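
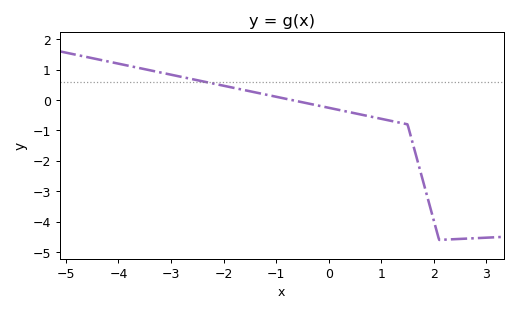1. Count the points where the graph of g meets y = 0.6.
1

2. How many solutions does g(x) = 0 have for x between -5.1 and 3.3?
1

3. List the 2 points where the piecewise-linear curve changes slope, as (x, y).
(1.5, -0.8); (2.1, -4.6)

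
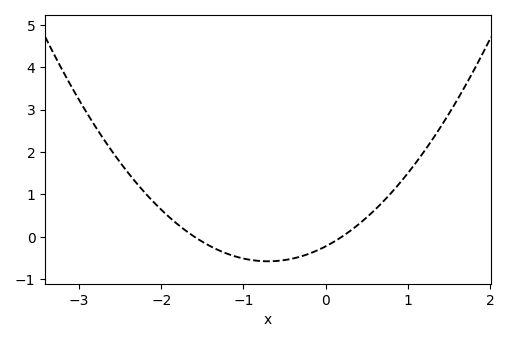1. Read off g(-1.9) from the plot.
0.454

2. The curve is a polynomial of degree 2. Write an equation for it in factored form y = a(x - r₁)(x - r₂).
y = 0.72(x + 1.6)(x - 0.2)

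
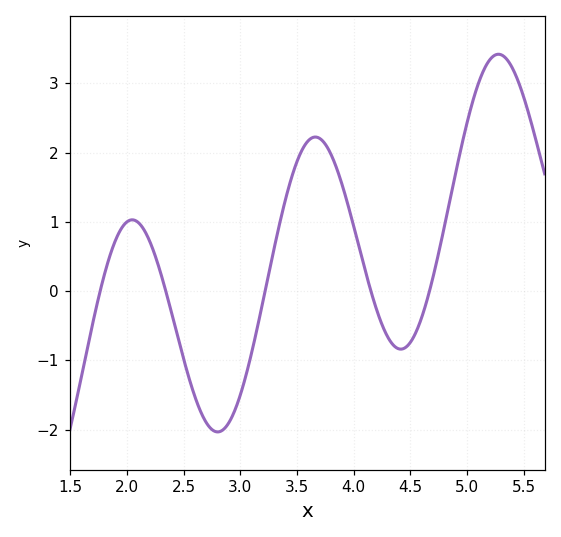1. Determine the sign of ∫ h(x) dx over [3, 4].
positive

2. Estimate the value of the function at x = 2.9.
-1.89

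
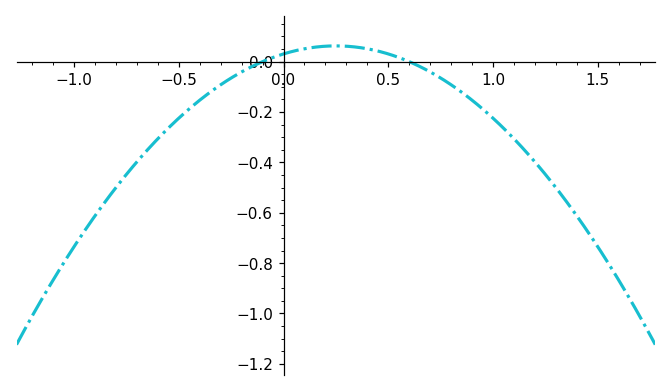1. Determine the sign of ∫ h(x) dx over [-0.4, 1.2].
negative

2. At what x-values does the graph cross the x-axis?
-0.1, 0.6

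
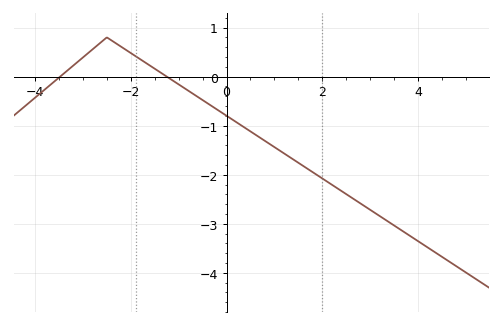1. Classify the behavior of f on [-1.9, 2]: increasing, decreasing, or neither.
decreasing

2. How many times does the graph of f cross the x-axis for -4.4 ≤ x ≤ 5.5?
2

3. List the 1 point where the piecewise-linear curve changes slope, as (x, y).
(-2.5, 0.8)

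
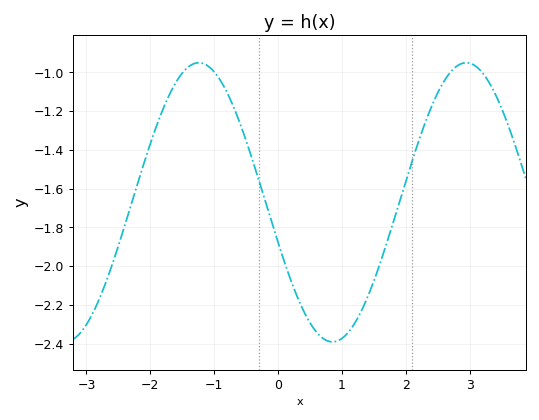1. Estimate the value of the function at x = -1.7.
-1.11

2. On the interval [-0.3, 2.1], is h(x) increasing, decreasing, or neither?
neither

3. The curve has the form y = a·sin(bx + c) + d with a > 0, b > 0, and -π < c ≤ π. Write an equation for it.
y = 0.72sin(1.5x - 2.85) - 1.67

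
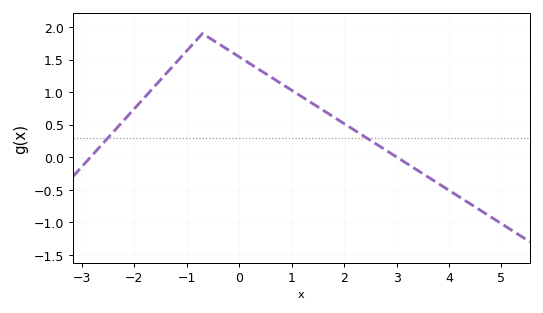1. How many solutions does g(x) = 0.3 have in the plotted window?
2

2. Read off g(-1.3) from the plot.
1.35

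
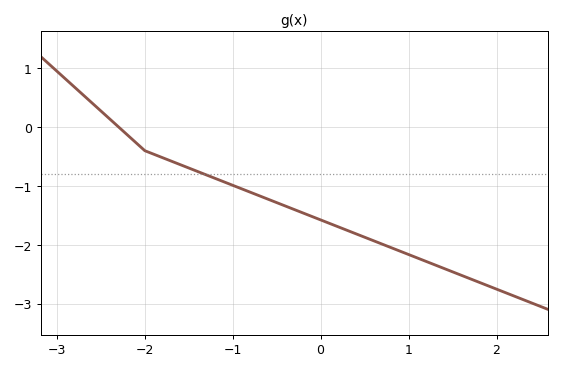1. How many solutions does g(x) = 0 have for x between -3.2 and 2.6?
1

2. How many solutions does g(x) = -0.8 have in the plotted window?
1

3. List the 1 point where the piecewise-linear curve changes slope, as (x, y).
(-2, -0.4)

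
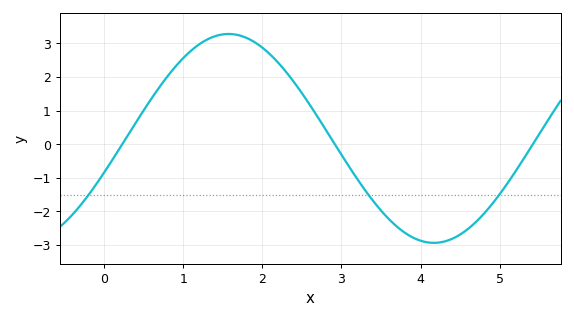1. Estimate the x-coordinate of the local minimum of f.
4.2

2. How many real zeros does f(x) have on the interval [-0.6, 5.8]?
3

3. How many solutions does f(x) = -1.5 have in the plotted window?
3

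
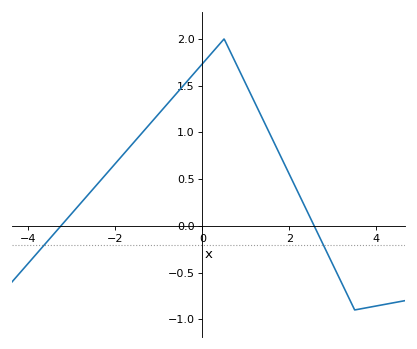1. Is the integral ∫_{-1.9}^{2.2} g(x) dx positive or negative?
positive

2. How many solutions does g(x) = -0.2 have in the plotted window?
2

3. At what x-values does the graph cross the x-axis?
-3.2, 2.6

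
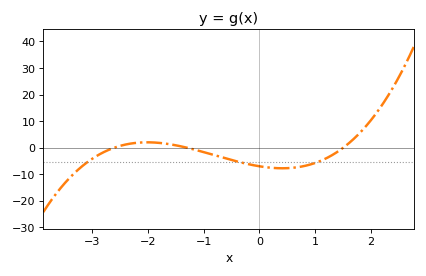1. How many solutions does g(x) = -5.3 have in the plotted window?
3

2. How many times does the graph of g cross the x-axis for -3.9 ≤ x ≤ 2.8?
3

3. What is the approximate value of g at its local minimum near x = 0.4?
-7.74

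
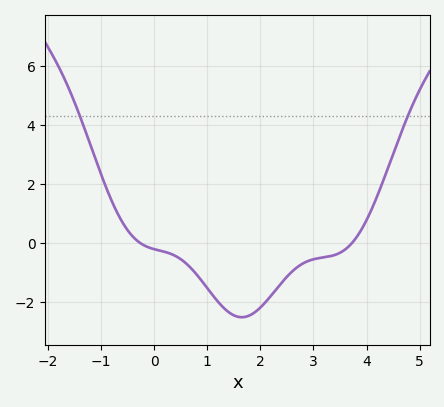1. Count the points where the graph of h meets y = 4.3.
2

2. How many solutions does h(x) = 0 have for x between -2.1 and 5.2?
2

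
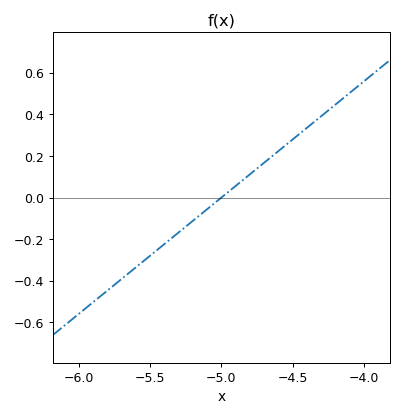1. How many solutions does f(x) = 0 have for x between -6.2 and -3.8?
1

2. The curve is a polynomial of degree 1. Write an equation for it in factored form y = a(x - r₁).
y = 0.56(x + 5)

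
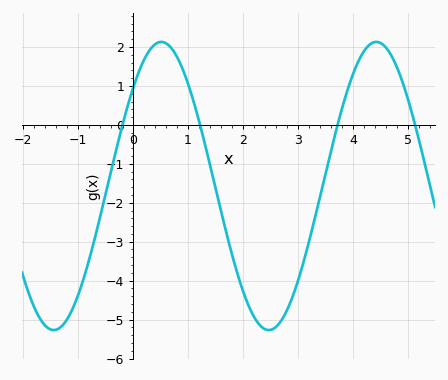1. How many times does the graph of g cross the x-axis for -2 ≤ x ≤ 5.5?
4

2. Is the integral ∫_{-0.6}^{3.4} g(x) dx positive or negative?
negative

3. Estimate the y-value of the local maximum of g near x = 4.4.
2.13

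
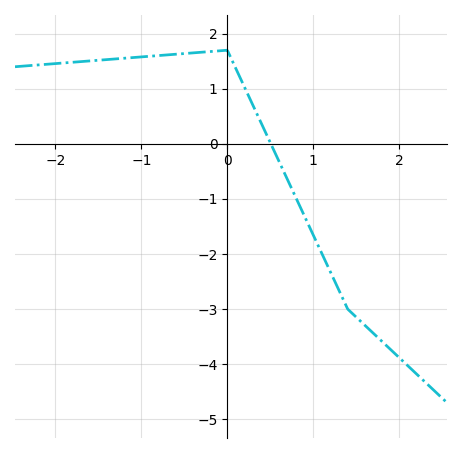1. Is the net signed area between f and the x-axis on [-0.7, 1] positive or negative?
positive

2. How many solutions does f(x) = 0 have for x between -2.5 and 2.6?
1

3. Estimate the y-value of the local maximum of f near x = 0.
1.7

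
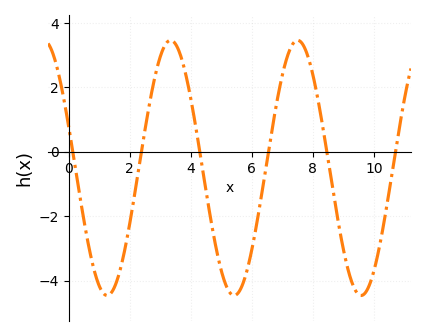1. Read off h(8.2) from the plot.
1.4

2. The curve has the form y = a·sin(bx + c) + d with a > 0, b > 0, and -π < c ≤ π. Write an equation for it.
y = 3.96sin(1.5x + 2.8) - 0.5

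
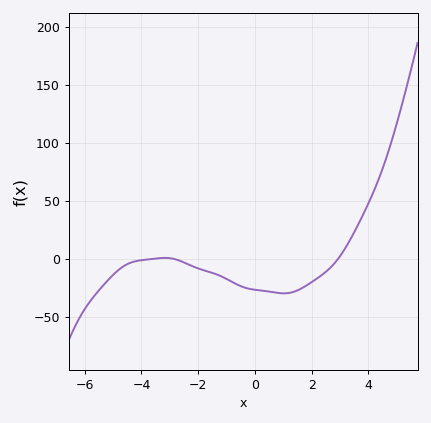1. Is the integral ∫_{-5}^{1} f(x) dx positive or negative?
negative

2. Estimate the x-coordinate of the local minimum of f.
1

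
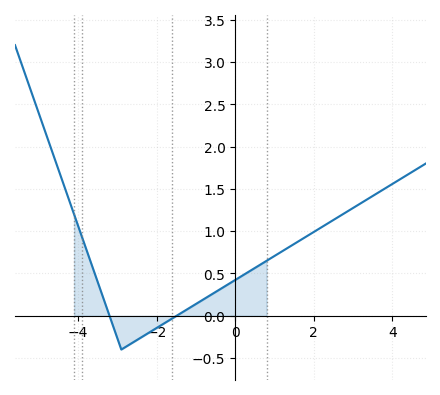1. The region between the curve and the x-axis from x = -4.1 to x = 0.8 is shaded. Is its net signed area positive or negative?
positive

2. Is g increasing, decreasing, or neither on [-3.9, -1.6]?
neither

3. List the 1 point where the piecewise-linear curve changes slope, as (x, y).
(-2.9, -0.4)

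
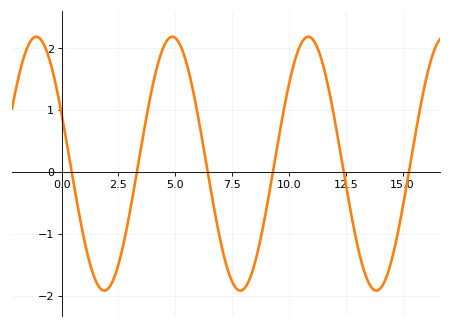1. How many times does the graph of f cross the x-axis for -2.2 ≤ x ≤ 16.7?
6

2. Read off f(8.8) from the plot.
-1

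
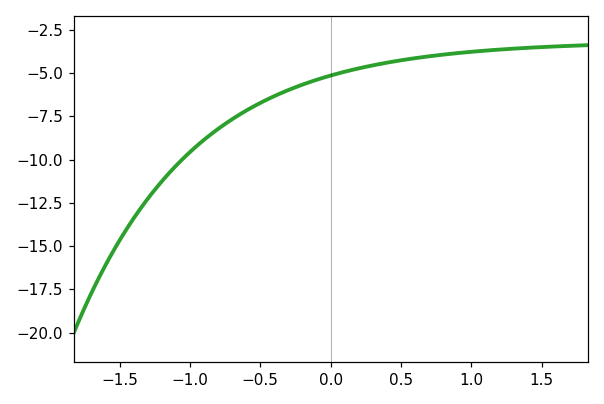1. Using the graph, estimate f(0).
-5.14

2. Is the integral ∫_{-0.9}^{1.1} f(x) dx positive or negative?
negative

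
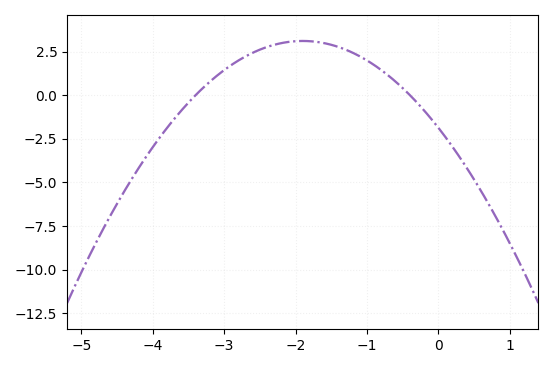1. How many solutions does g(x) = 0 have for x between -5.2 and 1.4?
2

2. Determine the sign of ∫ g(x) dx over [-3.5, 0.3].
positive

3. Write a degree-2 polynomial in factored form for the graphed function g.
y = -1.38(x + 3.4)(x + 0.4)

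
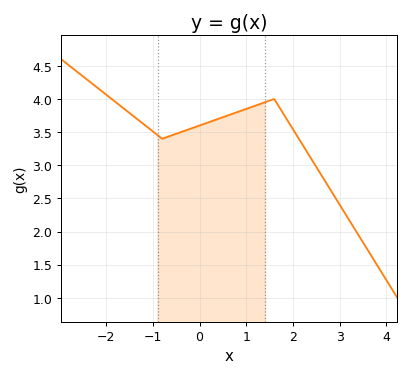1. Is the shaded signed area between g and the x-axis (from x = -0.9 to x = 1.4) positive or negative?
positive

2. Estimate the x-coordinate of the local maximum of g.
1.6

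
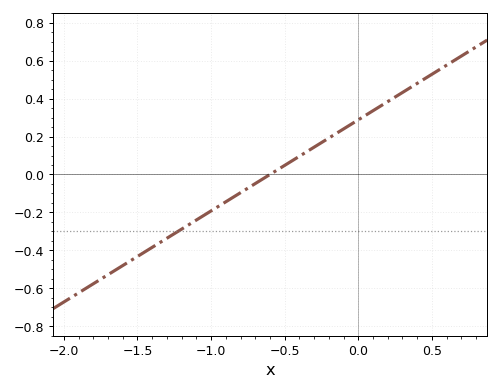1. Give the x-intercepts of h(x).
-0.6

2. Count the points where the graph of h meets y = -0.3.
1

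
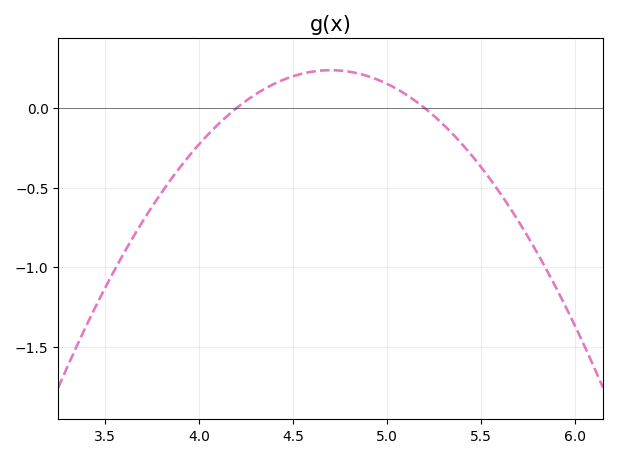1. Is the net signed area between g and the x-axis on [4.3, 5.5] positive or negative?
positive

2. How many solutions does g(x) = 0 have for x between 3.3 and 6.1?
2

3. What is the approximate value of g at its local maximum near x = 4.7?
0.25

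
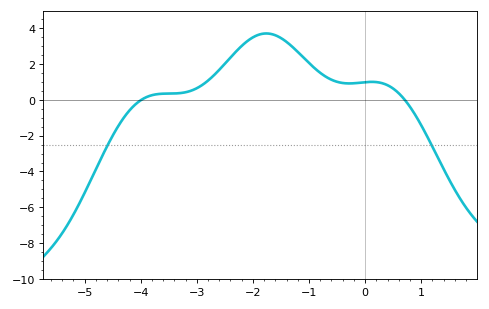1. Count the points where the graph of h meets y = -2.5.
2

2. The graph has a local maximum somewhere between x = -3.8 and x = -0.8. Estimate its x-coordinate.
-1.76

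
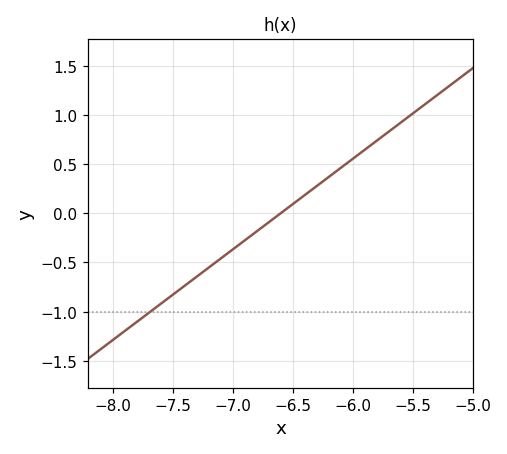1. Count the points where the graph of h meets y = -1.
1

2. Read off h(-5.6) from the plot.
0.9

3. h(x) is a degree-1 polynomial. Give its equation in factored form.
y = 0.92(x + 6.6)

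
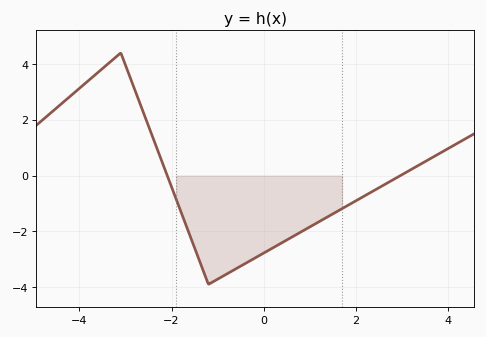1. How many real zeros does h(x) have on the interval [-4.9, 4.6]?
2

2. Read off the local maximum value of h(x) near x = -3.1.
4.4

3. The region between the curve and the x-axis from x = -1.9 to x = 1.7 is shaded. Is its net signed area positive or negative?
negative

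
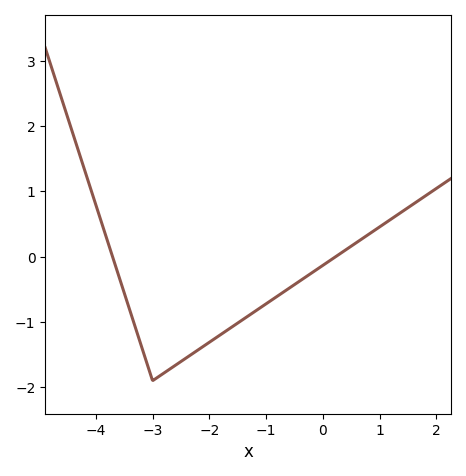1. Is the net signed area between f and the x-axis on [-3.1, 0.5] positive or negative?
negative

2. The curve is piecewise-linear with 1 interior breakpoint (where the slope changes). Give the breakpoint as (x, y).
(-3, -1.9)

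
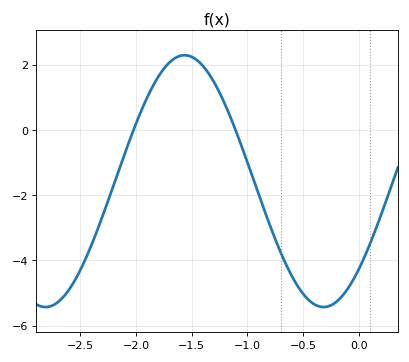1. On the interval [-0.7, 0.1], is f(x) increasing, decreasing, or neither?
neither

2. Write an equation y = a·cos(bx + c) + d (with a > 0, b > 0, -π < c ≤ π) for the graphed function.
y = 3.86cos(2.5x - 2.3) - 1.57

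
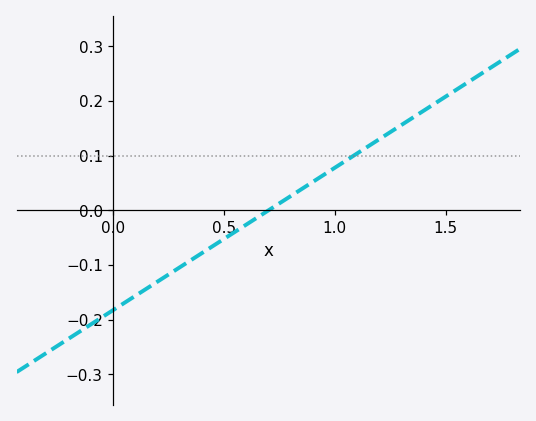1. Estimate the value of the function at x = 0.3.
-0.1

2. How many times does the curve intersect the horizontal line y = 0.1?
1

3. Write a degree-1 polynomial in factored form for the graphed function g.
y = 0.26(x - 0.7)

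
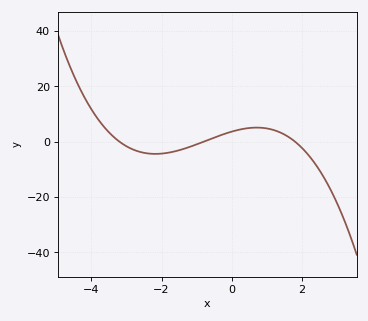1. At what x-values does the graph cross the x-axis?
-3.2, -0.8, 1.8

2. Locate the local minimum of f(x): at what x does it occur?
-2.2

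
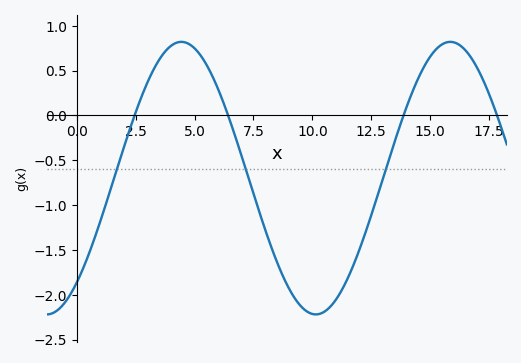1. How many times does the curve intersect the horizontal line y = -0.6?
3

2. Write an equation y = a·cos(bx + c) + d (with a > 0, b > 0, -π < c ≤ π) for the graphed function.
y = 1.52cos(0.55x - 2.4) - 0.7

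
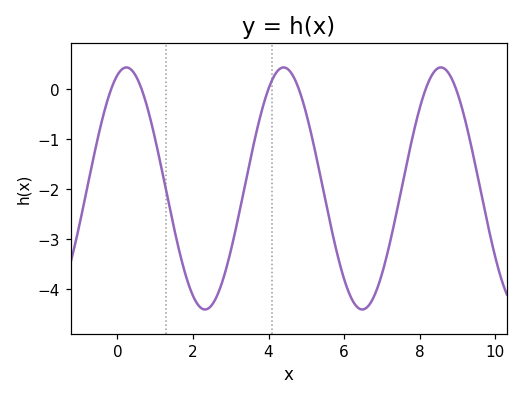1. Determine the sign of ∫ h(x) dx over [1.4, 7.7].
negative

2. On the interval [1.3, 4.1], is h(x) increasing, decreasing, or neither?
neither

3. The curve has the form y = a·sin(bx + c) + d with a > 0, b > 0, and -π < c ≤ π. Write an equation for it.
y = 2.42sin(1.5x + 1.2) - 1.98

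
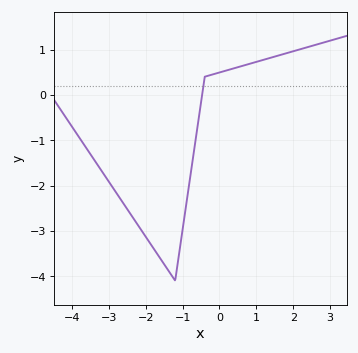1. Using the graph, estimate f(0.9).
0.704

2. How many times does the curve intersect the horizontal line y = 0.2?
1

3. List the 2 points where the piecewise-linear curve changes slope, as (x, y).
(-1.2, -4.1); (-0.4, 0.4)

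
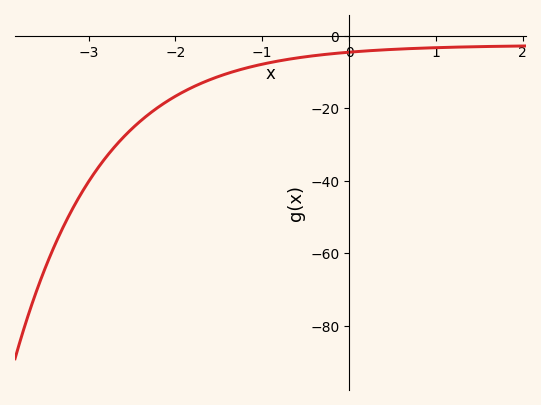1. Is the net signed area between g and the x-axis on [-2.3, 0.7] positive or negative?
negative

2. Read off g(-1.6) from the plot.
-12.1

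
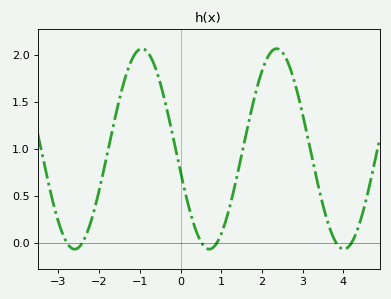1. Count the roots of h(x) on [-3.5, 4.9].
6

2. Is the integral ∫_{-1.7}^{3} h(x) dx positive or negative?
positive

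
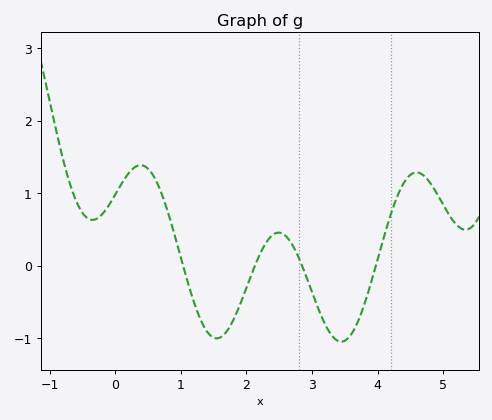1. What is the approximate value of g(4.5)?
1.26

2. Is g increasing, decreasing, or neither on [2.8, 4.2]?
neither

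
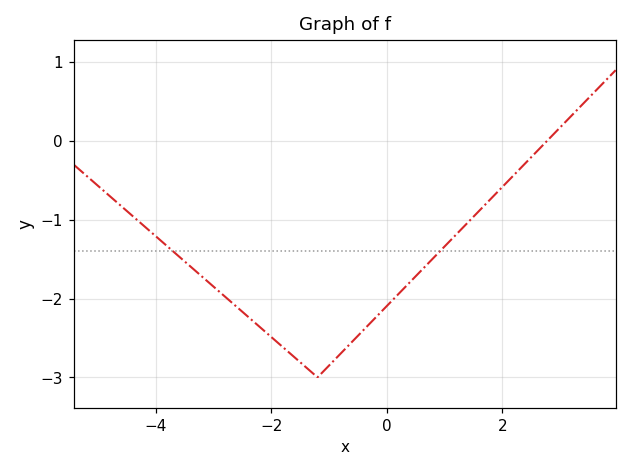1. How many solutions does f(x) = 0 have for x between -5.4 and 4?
1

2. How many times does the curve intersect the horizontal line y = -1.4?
2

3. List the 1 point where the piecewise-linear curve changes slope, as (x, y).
(-1.2, -3)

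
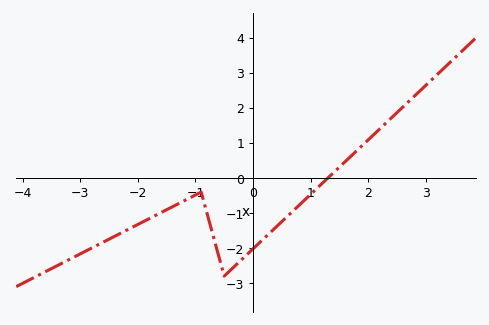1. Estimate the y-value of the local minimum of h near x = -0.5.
-2.8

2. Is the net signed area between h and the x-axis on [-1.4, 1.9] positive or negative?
negative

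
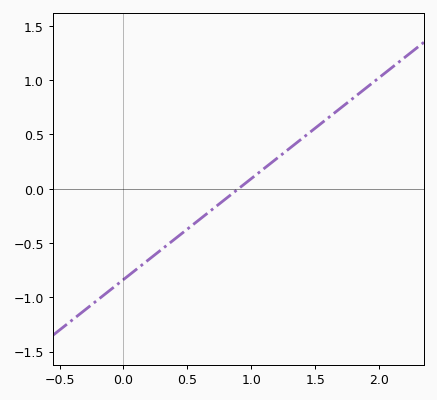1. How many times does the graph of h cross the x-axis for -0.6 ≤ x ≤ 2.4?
1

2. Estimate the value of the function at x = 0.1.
-0.75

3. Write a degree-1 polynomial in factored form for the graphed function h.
y = 0.93(x - 0.9)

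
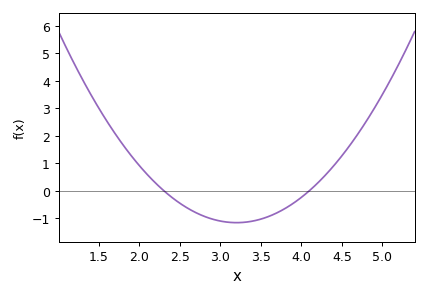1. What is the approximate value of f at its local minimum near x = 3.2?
-1.17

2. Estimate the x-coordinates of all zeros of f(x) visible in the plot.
2.3, 4.1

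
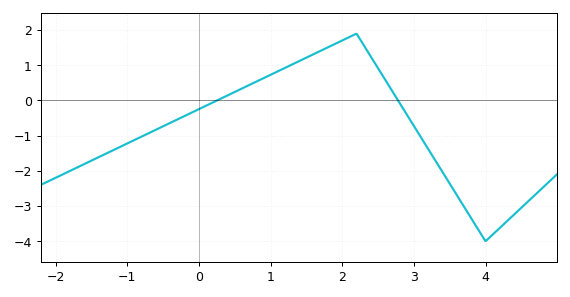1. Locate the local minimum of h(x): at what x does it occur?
4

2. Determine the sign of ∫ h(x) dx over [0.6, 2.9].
positive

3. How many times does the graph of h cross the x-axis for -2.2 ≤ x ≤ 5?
2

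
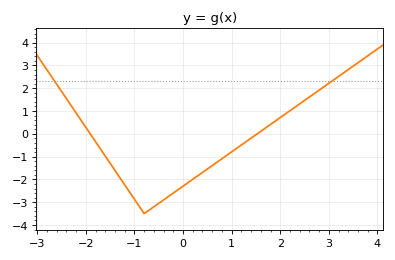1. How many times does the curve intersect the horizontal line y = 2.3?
2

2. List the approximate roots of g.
-1.9, 1.5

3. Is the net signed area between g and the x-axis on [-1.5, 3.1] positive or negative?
negative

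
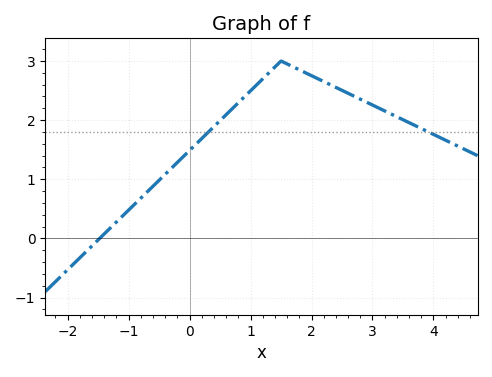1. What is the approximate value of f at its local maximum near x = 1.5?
3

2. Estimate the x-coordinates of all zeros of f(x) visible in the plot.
-1.5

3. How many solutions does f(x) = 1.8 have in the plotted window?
2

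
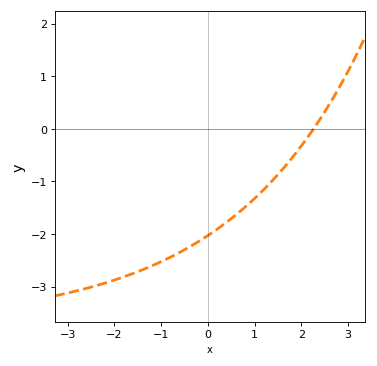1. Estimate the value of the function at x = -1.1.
-2.57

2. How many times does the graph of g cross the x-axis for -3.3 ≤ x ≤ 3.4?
1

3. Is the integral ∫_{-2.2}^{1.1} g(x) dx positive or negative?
negative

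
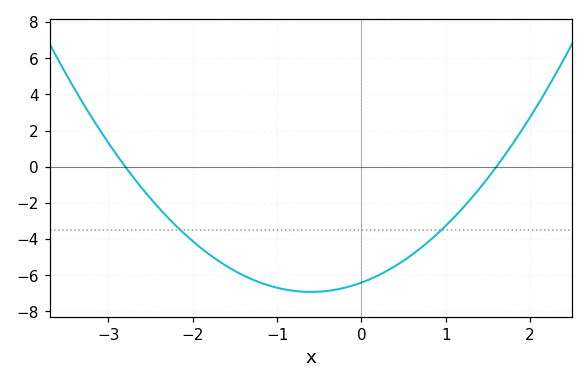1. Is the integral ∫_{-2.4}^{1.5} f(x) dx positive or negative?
negative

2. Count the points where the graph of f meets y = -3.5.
2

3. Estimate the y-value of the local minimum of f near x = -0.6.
-7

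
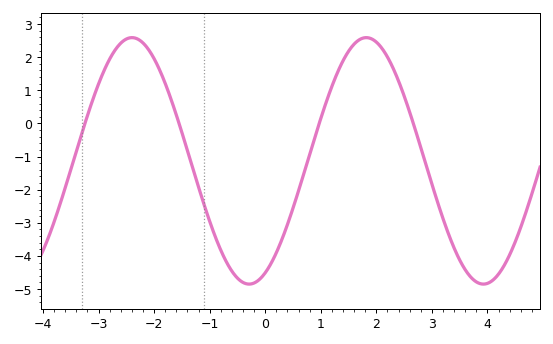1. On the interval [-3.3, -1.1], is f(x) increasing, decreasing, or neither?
neither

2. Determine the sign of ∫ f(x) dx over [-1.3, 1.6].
negative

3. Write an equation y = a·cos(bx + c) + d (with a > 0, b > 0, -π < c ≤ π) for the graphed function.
y = 3.72cos(1.49x - 2.71) - 1.13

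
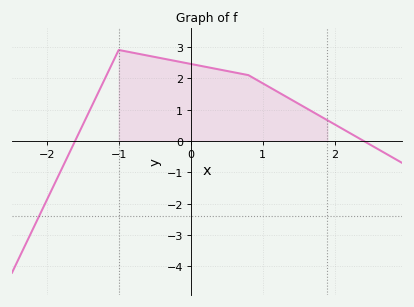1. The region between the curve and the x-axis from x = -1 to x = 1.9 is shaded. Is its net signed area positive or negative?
positive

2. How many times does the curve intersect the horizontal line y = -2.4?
1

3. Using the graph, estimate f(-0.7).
2.8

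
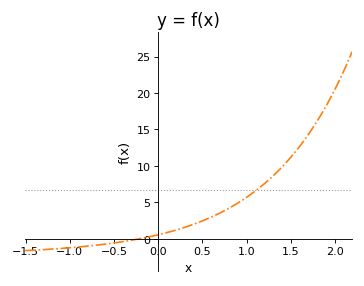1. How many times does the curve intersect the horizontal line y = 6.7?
1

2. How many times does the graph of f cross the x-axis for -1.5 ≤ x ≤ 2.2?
1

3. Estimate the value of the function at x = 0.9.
4.91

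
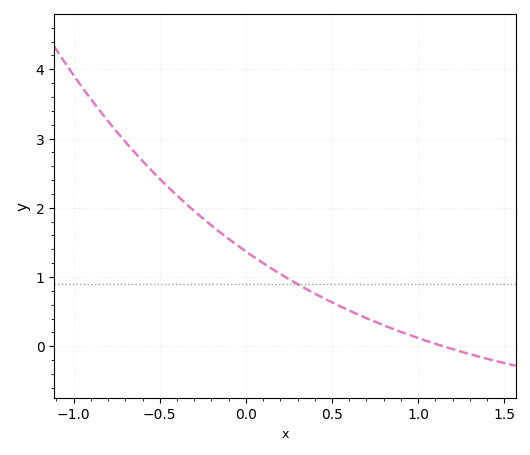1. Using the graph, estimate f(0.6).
0.5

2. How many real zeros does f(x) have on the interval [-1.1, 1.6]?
1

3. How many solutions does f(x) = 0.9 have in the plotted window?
1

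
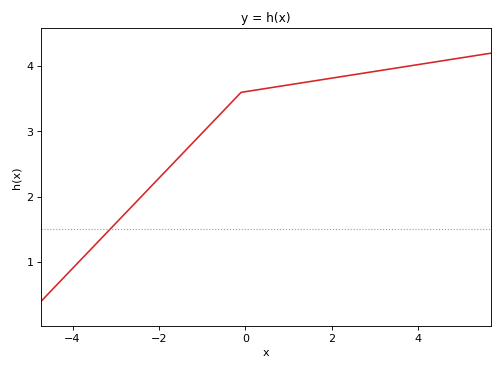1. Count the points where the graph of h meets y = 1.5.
1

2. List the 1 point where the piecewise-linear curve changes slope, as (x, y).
(-0.1, 3.6)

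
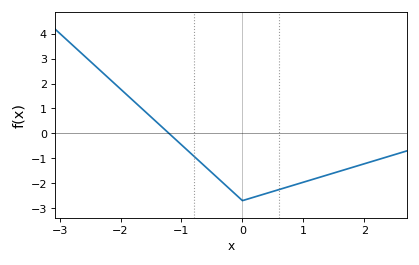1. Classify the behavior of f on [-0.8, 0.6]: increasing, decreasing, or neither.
neither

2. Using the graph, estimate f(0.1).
-2.63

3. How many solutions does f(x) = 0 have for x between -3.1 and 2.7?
1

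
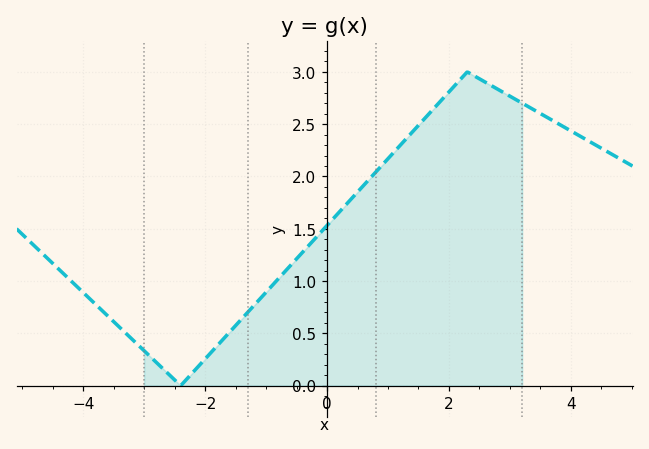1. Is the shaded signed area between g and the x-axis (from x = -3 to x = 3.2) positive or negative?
positive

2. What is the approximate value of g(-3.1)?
0.4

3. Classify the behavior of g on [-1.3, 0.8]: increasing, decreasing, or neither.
increasing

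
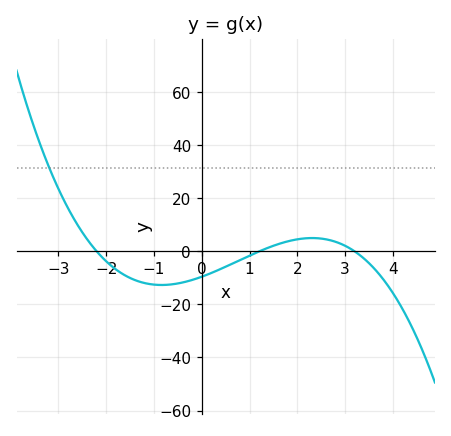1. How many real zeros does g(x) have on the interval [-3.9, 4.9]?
3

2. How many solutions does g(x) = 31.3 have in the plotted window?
1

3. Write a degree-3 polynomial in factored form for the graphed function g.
y = -1.13(x + 2.2)(x - 1.2)(x - 3.2)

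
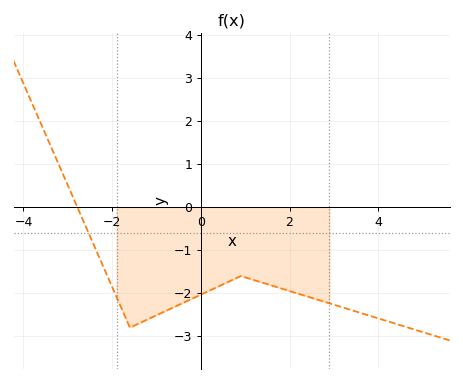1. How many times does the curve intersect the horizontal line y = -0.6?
1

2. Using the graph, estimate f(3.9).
-2.55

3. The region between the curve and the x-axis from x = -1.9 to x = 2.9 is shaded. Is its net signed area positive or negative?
negative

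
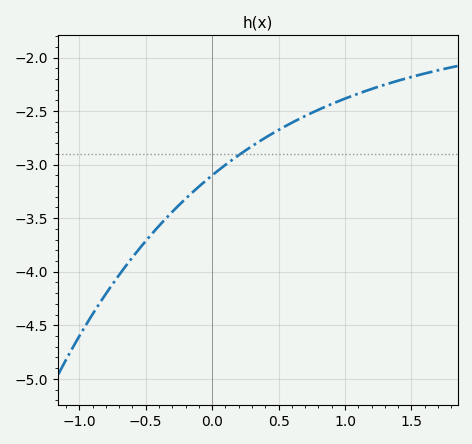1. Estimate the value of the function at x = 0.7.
-2.55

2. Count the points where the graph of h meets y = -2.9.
1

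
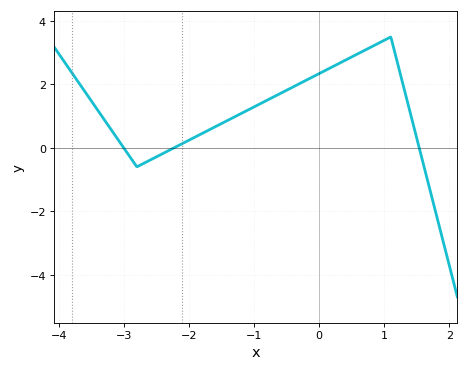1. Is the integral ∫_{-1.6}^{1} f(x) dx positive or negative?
positive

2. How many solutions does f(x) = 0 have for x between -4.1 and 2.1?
3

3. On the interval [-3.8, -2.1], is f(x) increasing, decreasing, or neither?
neither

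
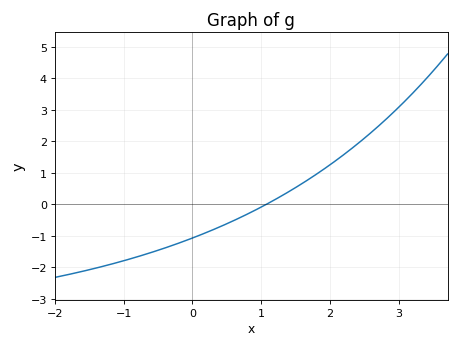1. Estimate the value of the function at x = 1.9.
1.1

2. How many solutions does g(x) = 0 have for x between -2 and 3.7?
1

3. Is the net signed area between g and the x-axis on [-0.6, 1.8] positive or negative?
negative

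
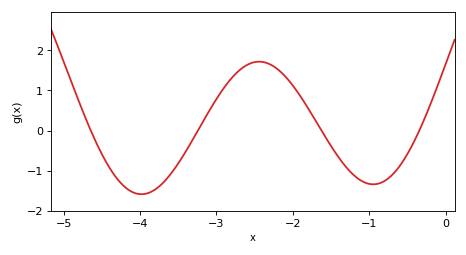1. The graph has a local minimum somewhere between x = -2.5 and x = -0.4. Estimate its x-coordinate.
-0.9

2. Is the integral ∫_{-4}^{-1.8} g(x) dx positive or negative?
positive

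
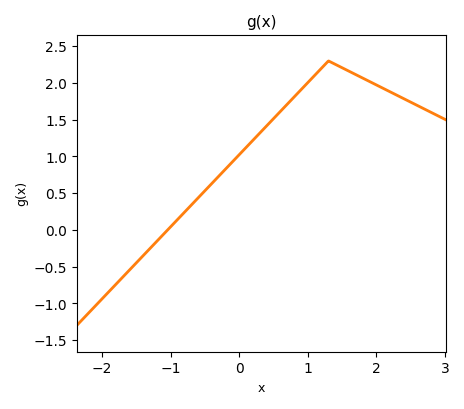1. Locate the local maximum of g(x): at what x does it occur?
1.3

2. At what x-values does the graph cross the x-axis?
-1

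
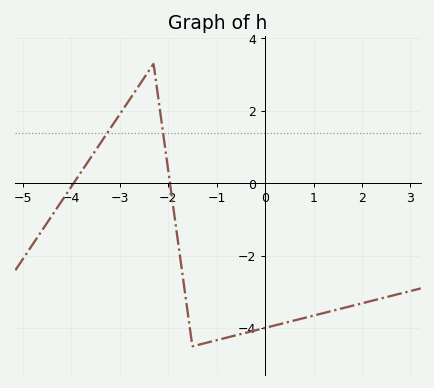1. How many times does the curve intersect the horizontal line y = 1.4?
2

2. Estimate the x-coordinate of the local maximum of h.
-2.2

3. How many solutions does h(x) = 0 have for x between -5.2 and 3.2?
2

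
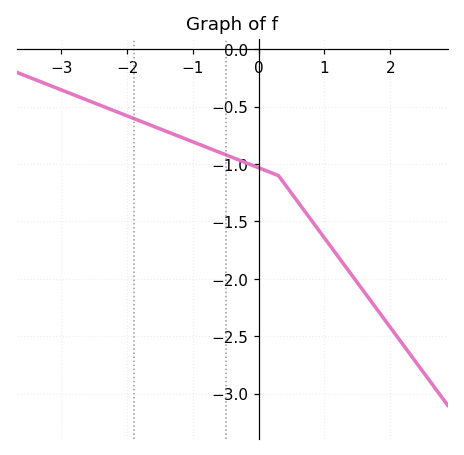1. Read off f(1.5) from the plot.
-2.03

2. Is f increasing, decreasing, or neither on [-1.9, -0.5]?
decreasing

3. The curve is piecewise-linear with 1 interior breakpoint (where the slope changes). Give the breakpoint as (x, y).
(0.3, -1.1)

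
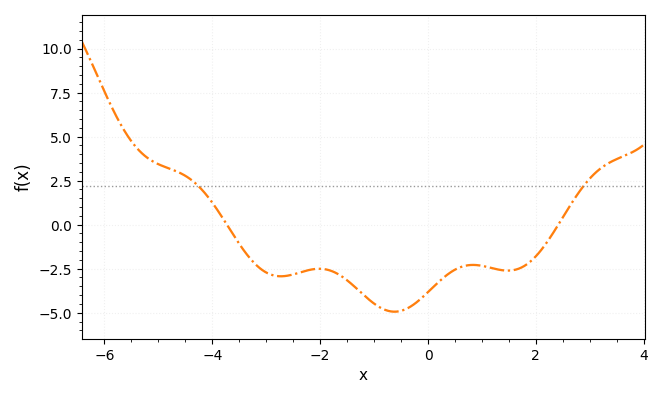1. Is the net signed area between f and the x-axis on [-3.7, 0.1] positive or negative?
negative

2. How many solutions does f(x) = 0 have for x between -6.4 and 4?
2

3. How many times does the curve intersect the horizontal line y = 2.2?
2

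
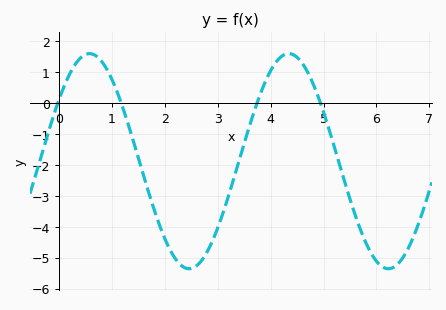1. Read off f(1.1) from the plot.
0.372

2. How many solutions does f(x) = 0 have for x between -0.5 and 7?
4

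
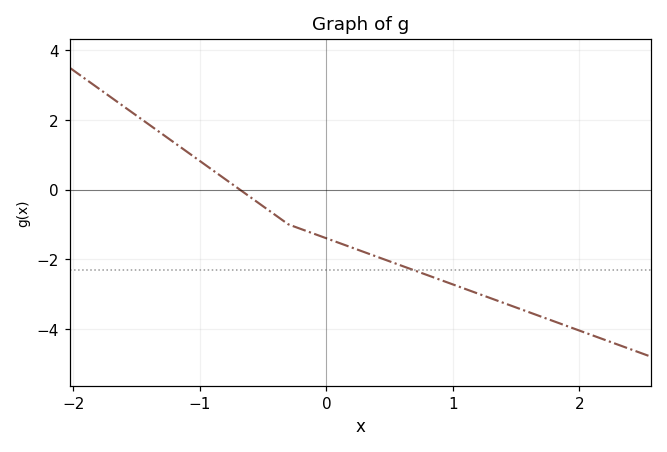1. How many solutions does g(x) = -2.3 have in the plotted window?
1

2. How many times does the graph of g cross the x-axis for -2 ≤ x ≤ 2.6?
1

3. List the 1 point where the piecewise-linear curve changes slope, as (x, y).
(-0.3, -1)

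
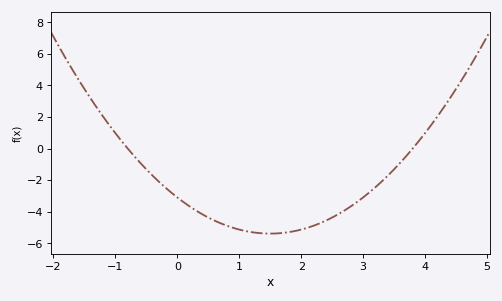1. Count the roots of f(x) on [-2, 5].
2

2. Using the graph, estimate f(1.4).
-5.39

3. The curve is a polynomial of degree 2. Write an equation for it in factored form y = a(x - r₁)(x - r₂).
y = 1.02(x + 0.8)(x - 3.8)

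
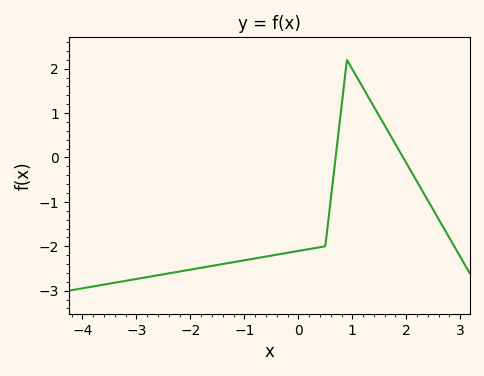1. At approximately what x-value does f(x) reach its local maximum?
0.9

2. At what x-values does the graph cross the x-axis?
0.7, 1.9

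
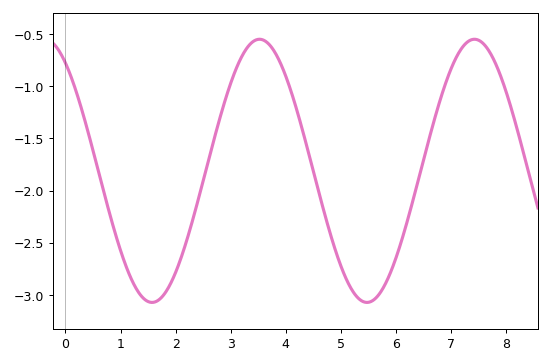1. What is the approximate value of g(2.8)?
-1.3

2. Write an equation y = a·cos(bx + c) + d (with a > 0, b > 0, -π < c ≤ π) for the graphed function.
y = 1.26cos(1.6x + 0.61) - 1.81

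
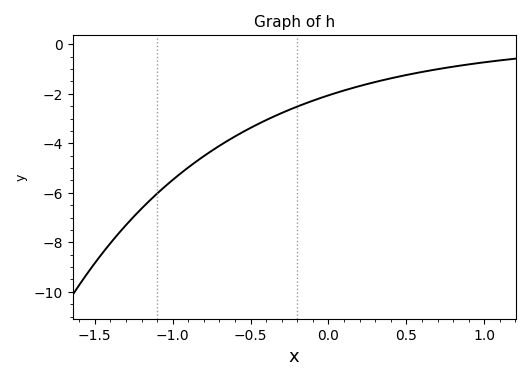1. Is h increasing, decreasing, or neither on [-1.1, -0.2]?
increasing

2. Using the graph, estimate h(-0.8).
-4.6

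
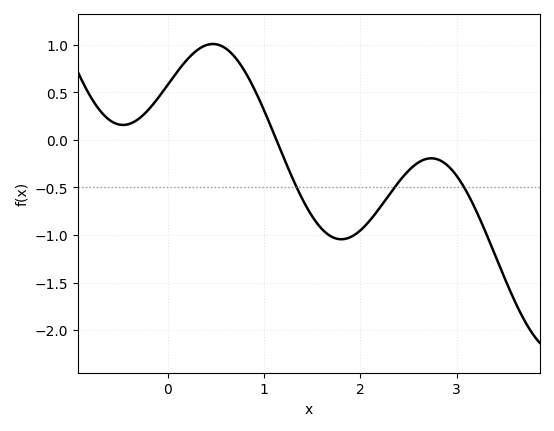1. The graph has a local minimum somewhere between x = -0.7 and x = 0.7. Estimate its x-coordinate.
-0.5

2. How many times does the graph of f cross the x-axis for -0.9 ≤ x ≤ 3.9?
1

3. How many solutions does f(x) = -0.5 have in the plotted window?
3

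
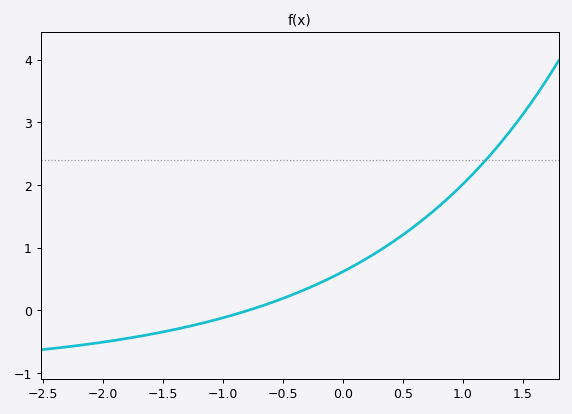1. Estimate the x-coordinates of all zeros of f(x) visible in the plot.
-0.792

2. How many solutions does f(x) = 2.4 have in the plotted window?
1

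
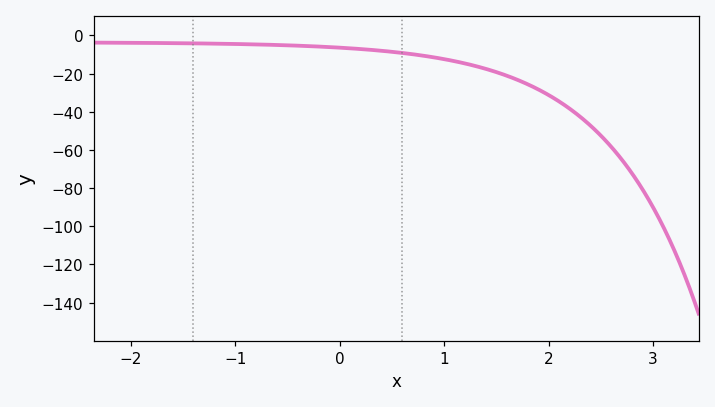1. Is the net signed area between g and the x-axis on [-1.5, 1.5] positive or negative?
negative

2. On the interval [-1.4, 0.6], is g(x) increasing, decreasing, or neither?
decreasing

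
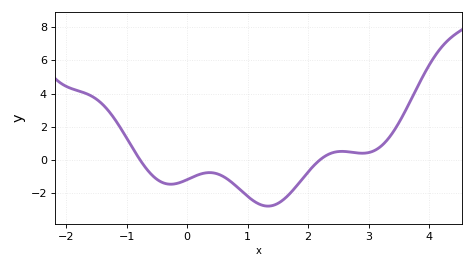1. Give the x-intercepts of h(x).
-0.775, 2.2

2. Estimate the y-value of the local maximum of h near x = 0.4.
-0.759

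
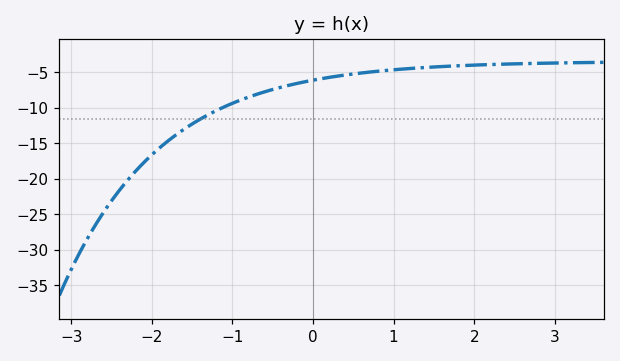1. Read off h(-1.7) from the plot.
-14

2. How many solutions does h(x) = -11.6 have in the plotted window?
1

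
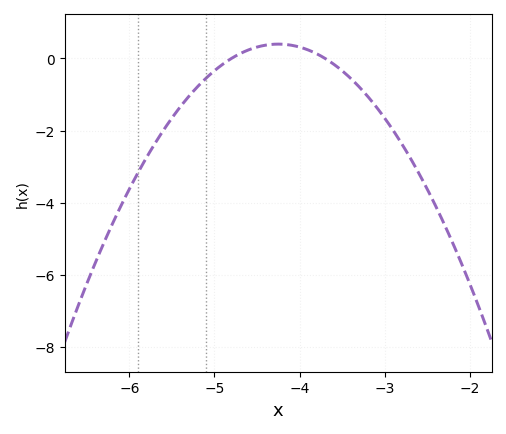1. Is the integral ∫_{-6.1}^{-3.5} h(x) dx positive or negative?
negative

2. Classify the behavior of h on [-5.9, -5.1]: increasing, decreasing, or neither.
increasing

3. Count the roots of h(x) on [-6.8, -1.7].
2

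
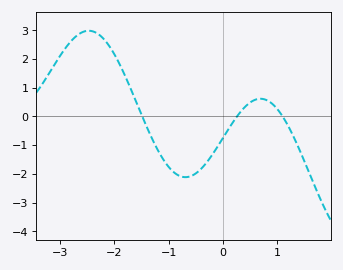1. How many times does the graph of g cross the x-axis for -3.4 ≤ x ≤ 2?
3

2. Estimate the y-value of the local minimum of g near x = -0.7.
-2.1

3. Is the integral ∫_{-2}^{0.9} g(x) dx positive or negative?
negative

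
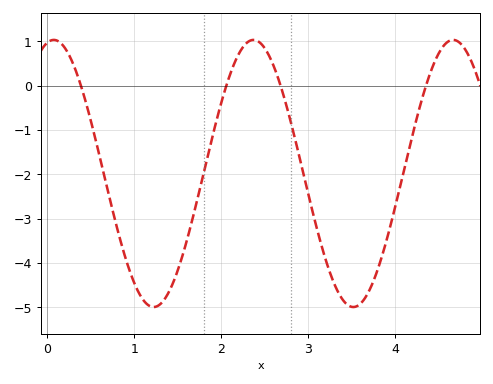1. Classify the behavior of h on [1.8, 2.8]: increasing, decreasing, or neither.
neither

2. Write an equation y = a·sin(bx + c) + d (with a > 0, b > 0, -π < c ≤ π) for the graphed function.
y = 3.01sin(2.7x + 1.4) - 1.98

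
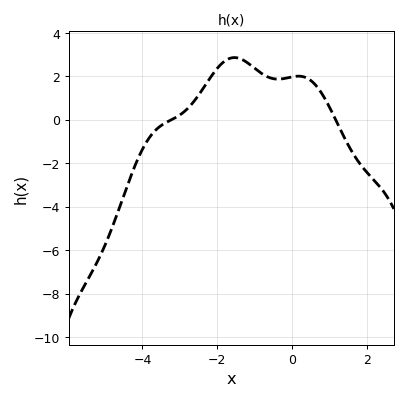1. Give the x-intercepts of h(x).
-3.2, 1.2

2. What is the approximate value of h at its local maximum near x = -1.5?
2.8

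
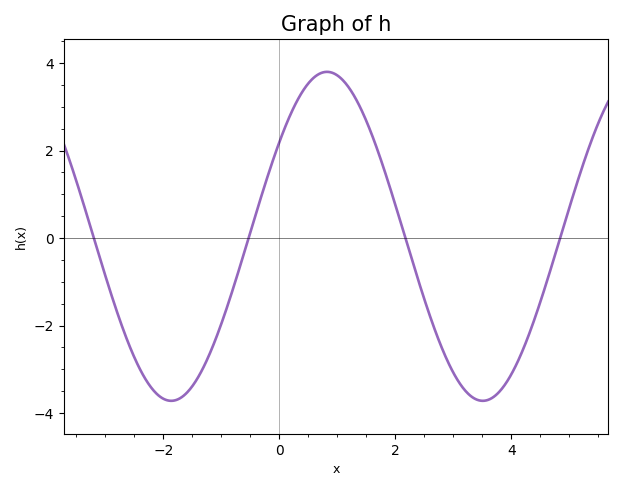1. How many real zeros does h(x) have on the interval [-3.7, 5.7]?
4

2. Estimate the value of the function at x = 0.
2.2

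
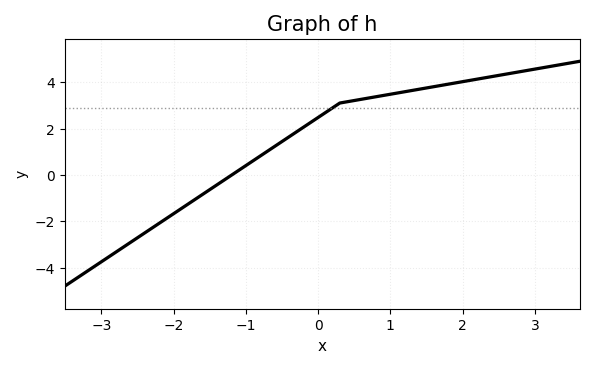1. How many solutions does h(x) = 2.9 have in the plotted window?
1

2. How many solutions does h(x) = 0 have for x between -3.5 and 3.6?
1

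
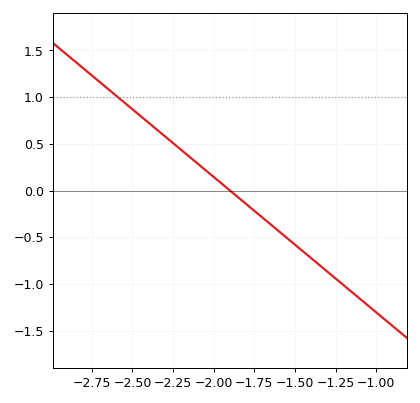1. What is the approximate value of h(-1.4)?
-0.75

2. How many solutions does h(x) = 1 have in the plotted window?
1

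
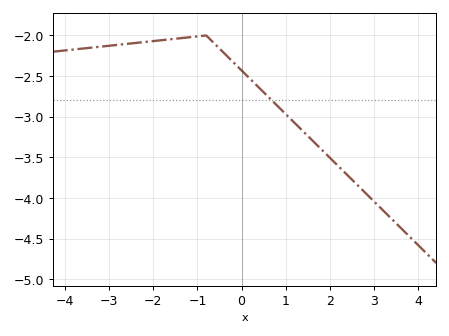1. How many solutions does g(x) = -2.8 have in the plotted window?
1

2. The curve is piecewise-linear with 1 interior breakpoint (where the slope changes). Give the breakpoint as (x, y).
(-0.8, -2)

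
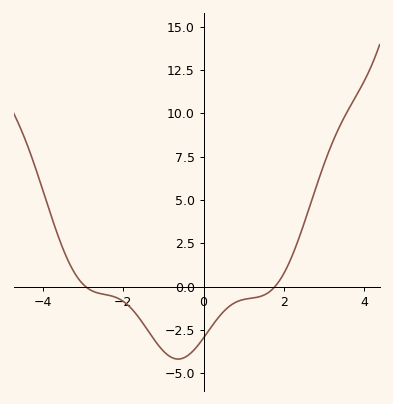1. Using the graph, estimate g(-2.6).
-0.383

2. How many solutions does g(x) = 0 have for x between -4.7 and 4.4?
2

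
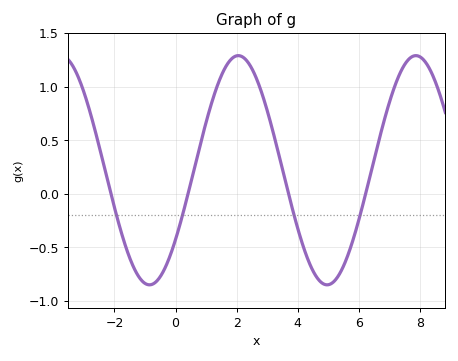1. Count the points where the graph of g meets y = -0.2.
4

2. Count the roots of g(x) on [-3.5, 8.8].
4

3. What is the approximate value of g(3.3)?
0.461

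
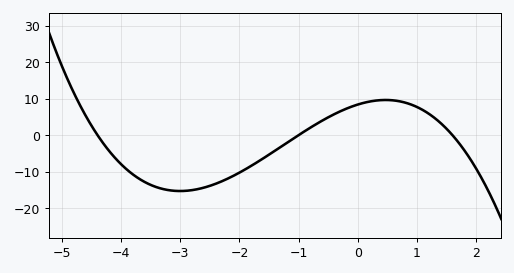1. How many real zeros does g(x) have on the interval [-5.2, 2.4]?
3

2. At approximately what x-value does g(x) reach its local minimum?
-3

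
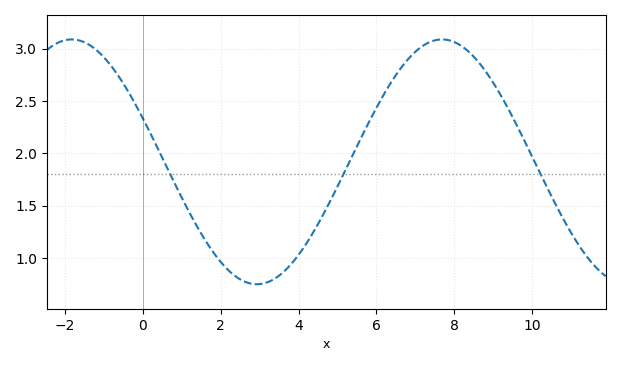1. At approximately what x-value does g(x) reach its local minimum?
2.93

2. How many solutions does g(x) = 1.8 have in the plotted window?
3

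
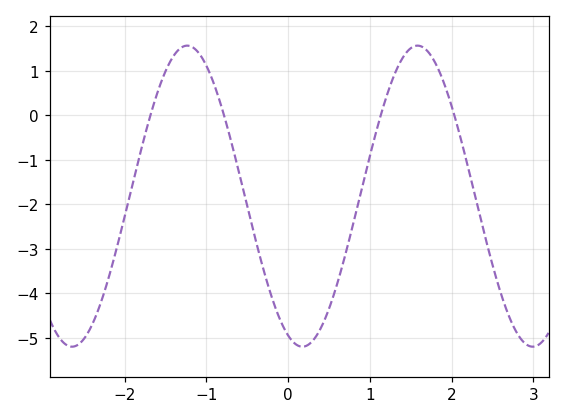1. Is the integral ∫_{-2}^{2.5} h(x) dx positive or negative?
negative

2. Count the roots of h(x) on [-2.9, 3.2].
4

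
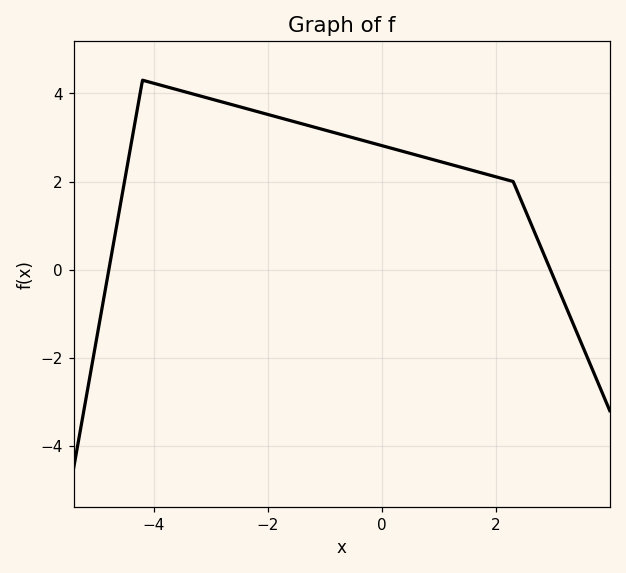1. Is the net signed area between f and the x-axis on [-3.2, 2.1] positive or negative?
positive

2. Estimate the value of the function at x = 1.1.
2.4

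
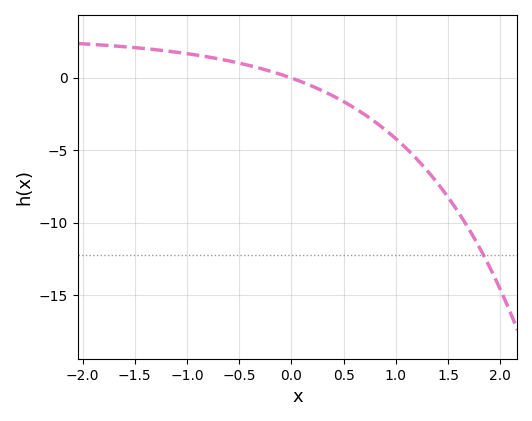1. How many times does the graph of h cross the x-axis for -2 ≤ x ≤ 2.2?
1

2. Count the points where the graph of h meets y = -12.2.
1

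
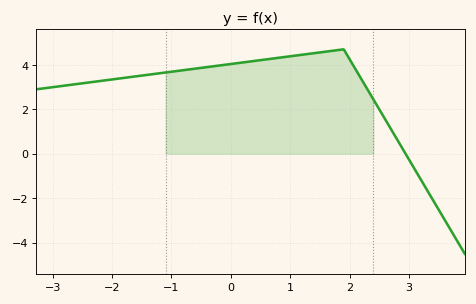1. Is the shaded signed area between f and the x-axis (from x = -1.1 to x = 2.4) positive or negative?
positive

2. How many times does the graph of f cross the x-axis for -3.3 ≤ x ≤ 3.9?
1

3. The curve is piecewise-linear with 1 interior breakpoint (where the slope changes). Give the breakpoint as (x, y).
(1.9, 4.7)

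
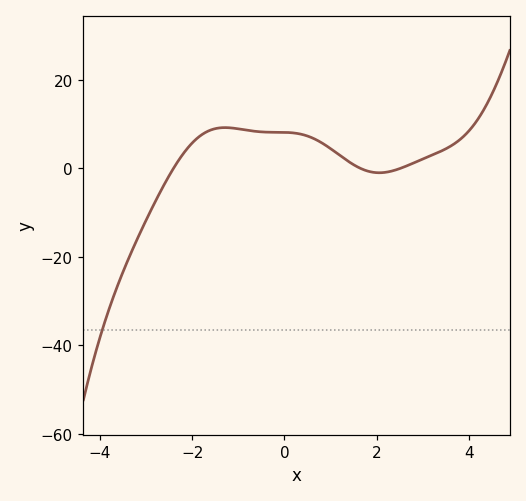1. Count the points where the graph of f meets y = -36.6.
1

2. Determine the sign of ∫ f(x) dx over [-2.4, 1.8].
positive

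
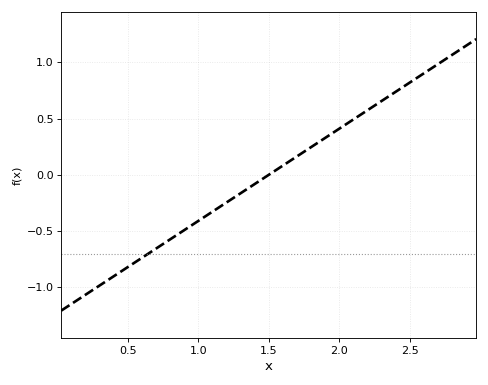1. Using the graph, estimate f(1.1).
-0.328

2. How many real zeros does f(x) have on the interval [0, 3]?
1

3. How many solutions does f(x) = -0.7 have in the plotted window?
1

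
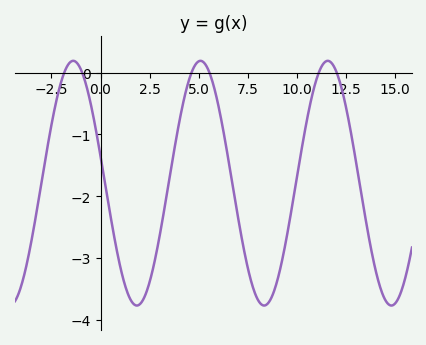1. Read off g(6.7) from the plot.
-1.78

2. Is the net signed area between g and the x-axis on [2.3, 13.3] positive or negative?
negative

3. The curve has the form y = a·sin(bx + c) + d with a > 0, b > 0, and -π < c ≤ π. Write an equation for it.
y = 1.98sin(0.97x + 2.92) - 1.79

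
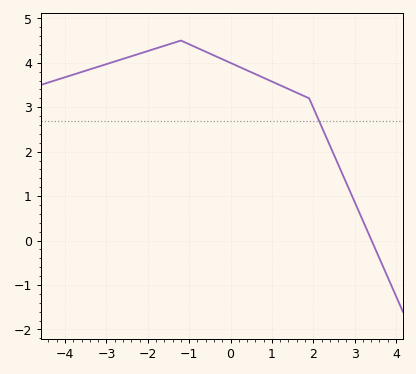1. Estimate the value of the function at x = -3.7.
3.8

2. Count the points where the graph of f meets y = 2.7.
1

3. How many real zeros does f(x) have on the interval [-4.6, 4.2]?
1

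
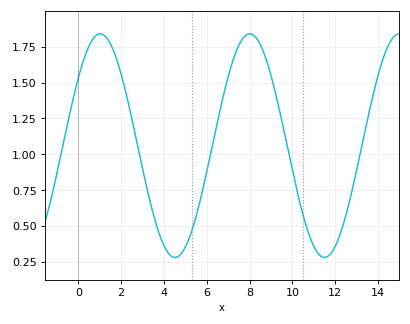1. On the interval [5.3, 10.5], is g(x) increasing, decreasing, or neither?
neither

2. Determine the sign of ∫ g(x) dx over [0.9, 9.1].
positive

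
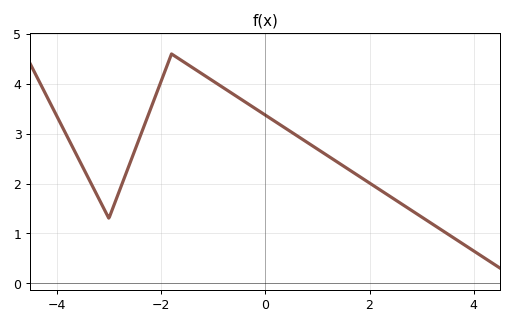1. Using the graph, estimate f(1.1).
2.6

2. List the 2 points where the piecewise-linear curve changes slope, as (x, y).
(-3, 1.3); (-1.8, 4.6)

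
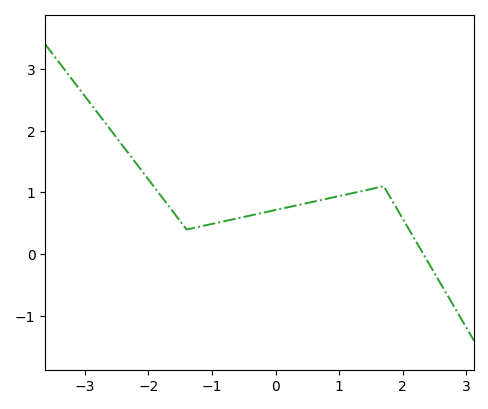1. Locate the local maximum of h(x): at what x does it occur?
1.7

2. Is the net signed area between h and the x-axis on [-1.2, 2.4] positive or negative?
positive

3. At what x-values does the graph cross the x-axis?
2.3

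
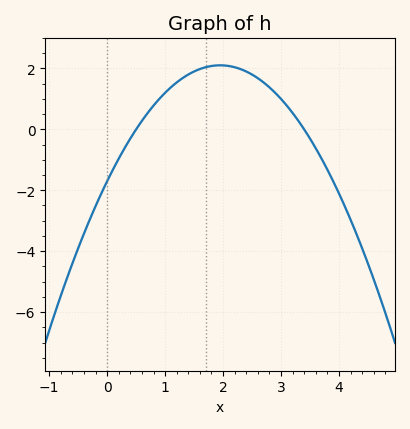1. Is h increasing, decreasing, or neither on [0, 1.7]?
increasing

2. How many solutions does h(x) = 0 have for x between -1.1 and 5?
2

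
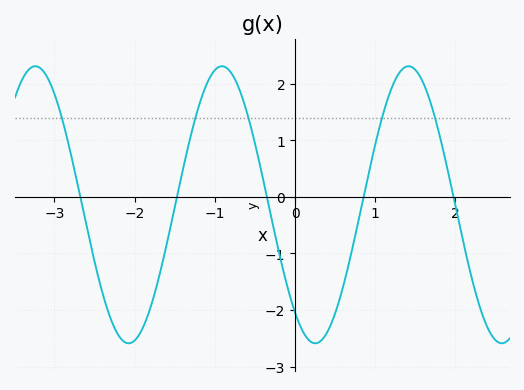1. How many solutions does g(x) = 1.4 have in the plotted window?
5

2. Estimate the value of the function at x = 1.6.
2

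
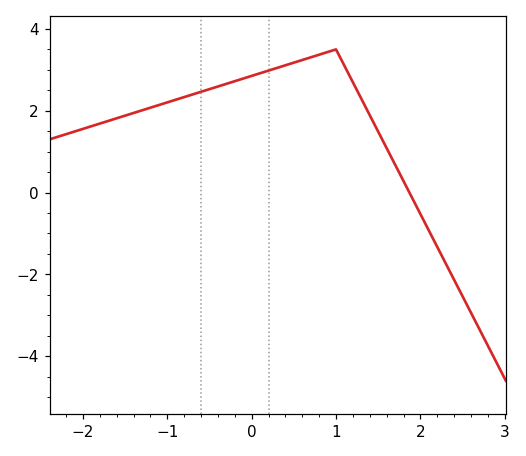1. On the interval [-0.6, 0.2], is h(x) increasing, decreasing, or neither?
increasing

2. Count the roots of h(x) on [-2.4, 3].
1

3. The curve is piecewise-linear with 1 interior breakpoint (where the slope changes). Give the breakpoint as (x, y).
(1, 3.5)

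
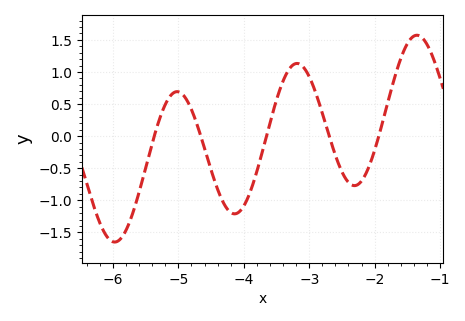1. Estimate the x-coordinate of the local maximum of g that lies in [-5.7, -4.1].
-5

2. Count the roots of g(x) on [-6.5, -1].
5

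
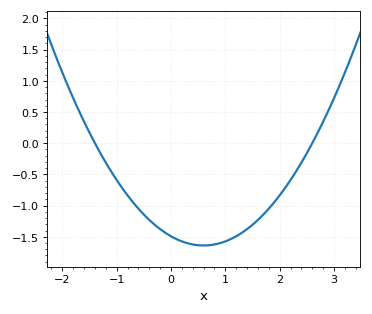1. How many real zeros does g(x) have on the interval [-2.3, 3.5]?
2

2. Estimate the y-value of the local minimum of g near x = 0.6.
-1.65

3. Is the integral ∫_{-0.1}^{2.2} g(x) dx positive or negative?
negative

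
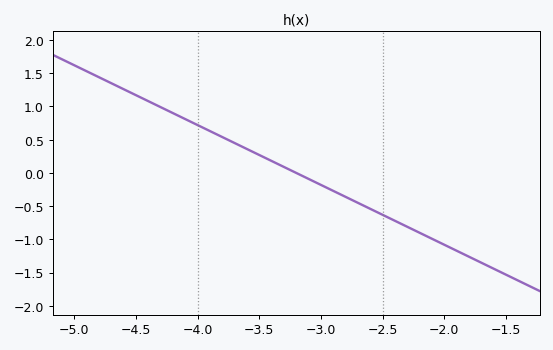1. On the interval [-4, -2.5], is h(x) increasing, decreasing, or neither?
decreasing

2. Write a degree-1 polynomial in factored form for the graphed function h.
y = -0.9(x + 3.2)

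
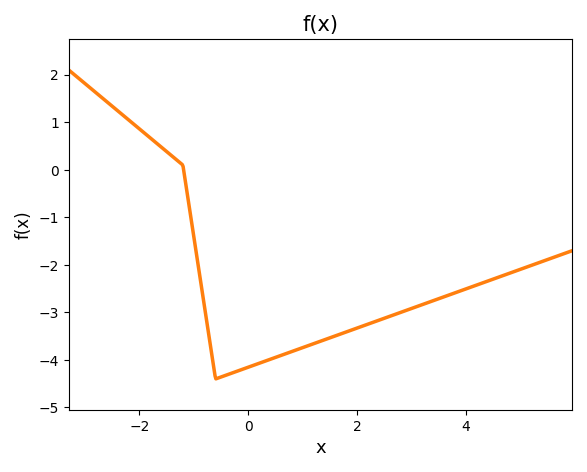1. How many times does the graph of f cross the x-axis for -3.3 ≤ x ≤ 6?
1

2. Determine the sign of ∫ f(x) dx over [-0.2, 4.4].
negative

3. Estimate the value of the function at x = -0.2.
-4.2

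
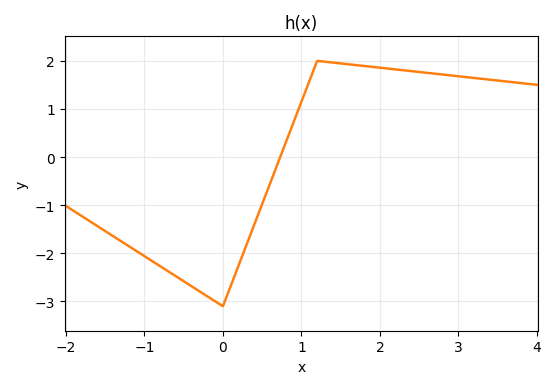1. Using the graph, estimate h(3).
1.7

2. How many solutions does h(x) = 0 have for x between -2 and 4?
1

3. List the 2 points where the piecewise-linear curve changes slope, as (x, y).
(0, -3.1); (1.2, 2)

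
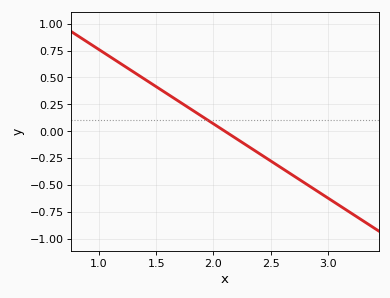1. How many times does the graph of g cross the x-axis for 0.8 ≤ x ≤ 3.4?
1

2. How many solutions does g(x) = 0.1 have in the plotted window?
1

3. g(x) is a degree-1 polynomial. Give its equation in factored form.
y = -0.69(x - 2.1)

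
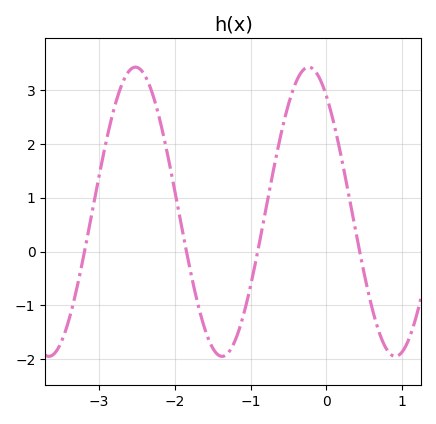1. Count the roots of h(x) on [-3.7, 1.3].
4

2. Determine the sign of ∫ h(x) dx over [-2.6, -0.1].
positive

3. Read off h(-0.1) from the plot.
3.3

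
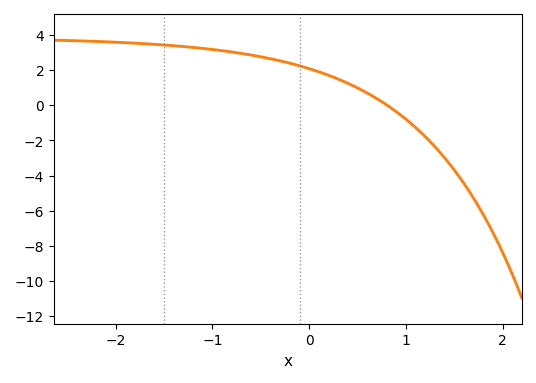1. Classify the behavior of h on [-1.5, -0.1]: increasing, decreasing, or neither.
decreasing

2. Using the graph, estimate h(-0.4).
2.65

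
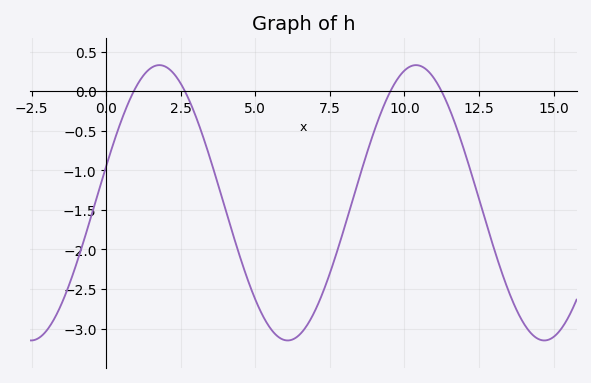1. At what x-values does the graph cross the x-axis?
0.922, 2.64, 9.53, 11.2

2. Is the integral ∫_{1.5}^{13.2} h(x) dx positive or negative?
negative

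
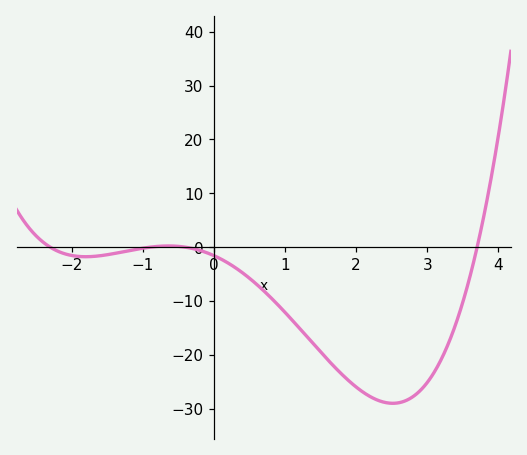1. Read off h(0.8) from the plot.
-9.35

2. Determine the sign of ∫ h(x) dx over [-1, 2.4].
negative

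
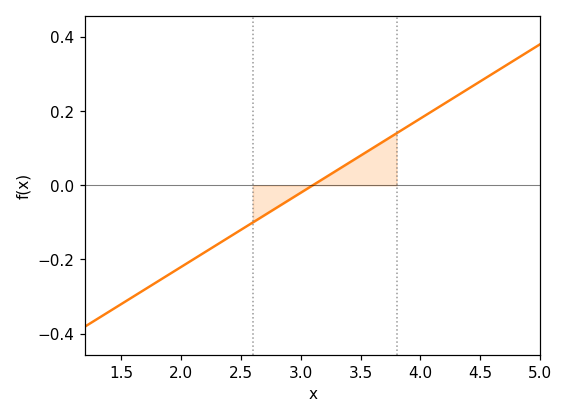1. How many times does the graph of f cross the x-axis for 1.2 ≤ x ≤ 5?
1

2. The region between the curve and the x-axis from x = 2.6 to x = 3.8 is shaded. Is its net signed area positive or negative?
positive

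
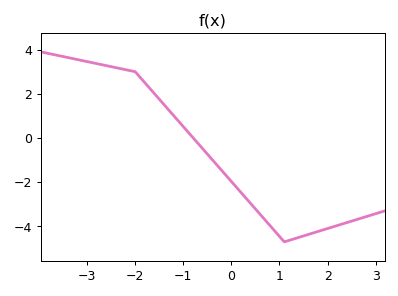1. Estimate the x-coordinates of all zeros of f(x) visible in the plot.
-0.8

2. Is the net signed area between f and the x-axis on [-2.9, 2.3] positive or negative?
negative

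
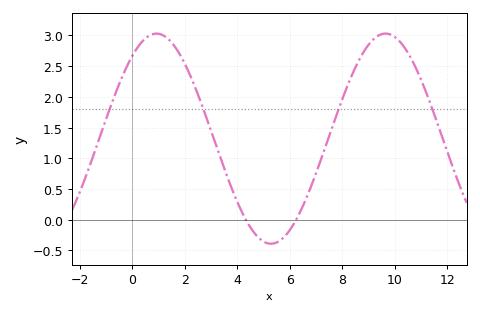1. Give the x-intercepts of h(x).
4.4, 6.2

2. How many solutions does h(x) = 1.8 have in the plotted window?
4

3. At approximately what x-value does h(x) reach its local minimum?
5.2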